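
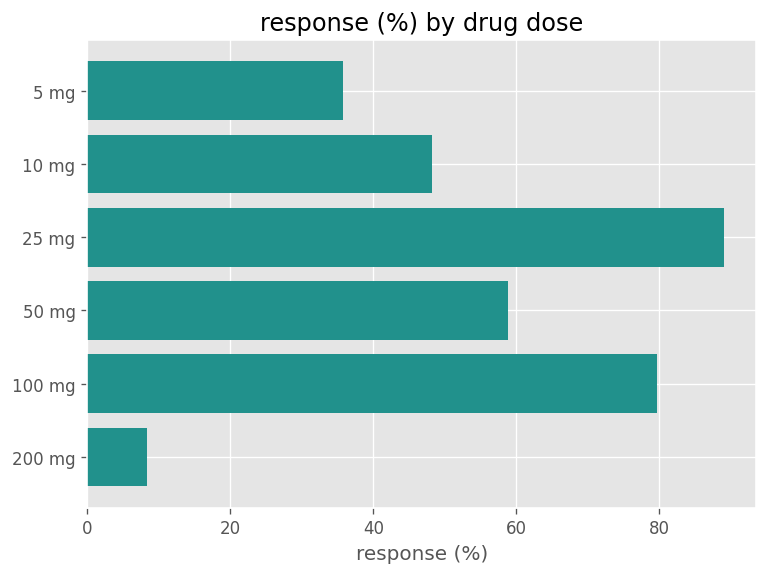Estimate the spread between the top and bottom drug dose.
≈ 80

Max 25 mg ≈ 90, min 200 mg ≈ 10; range ≈ 80.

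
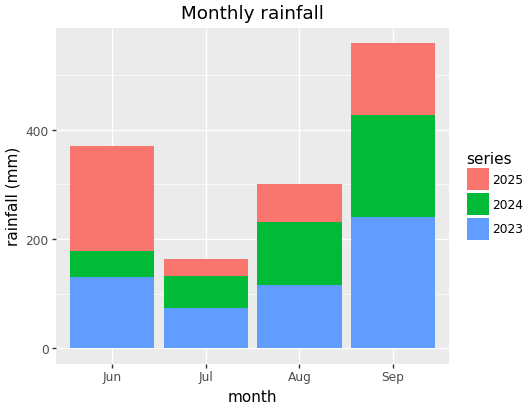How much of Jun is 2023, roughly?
≈ 150

2023 top ≈ 150, bottom ≈ 0; segment ≈ 150.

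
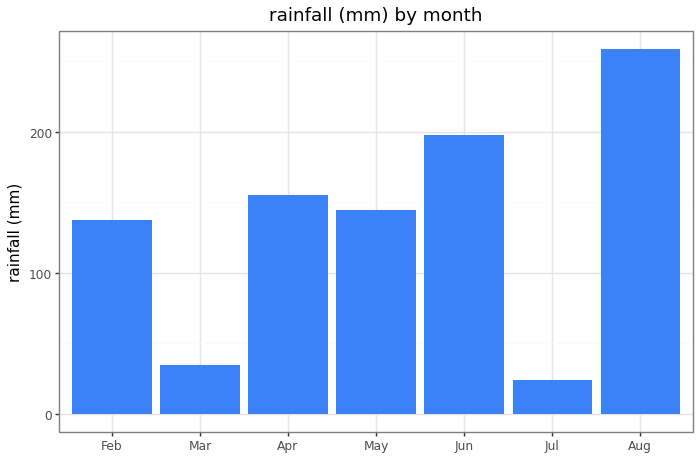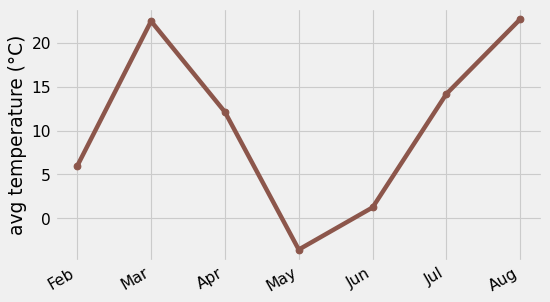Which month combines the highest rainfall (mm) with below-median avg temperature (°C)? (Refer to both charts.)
Jun

Chart 2 median avg temperature (°C) ≈ 10; below-median months: Feb, May, Jun. Among those, Jun has the highest rainfall (mm) (≈ 200).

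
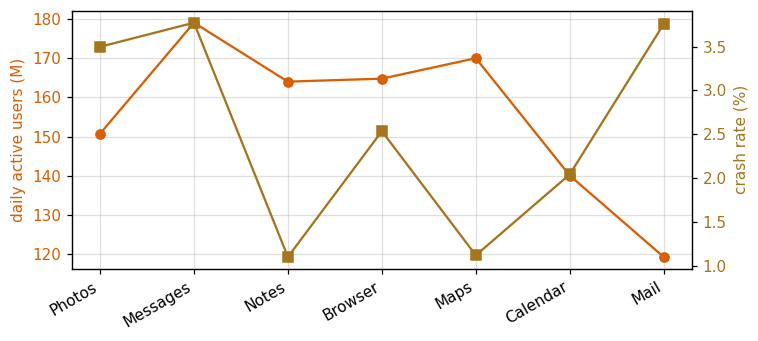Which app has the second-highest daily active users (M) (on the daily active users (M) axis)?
Top 3 (on the daily active users (M) axis): Messages ≈ 180, Maps ≈ 170, Browser ≈ 165.

Maps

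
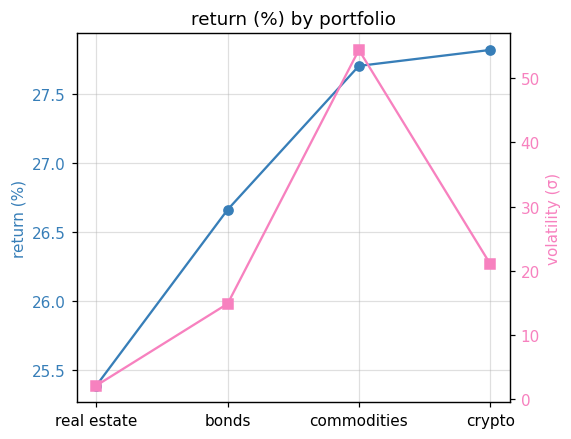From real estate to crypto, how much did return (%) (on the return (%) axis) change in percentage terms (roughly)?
real estate ≈ 25.5, crypto ≈ 28.0; (28.0 − 25.5) / 25.5 ≈ +9.8%.

≈ +9.8%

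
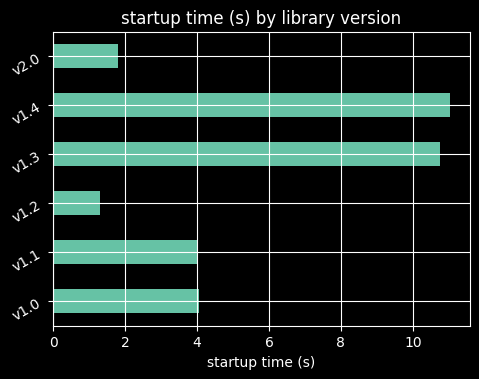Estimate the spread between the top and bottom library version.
Max v1.4 ≈ 11, min v1.2 ≈ 1; range ≈ 10.

≈ 10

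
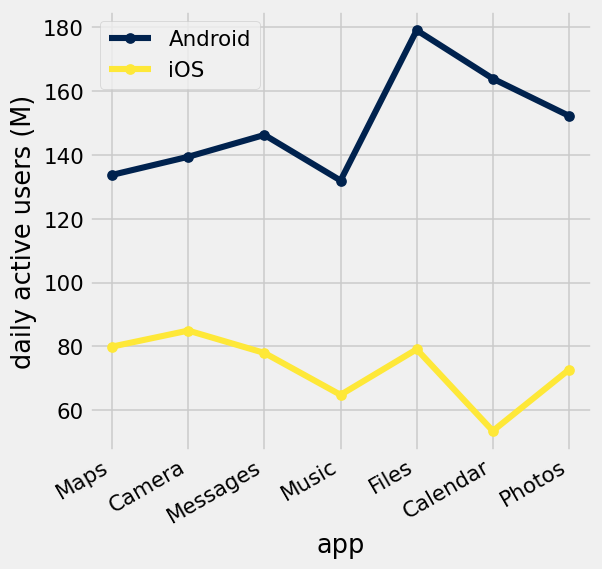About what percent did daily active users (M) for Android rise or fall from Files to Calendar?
Files ≈ 180, Calendar ≈ 160; (160 − 180) / 180 ≈ -11.1%.

≈ -11.1%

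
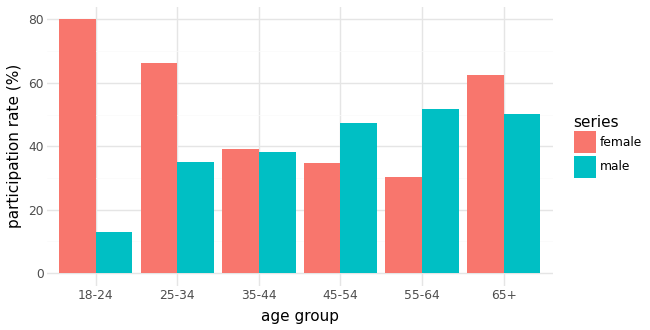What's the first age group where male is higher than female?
35-44: male ≈ 40 vs female ≈ 40 (not yet); 45-54: male ≈ 50 vs female ≈ 30 (first crossover).

45-54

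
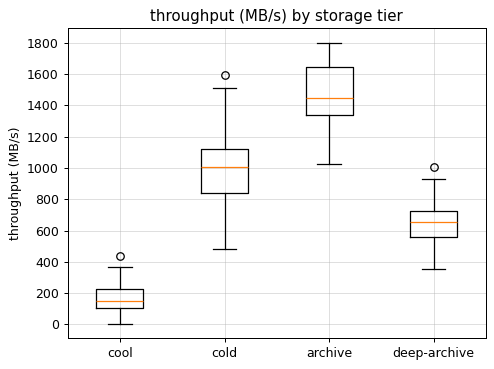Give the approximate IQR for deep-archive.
≈ 200

Q3 ≈ 800, Q1 ≈ 600; IQR ≈ 200.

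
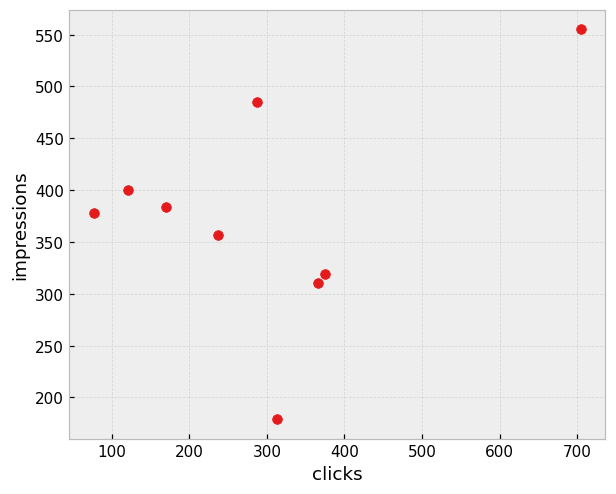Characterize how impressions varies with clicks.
positive, weak

Points are positively correlated; weak (|r| ≈ 0.3).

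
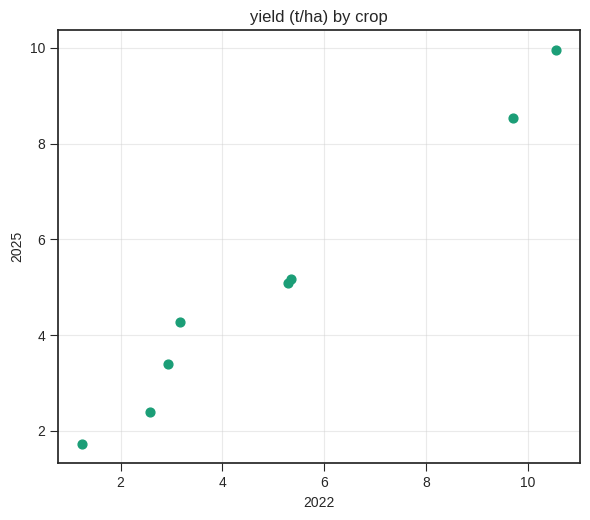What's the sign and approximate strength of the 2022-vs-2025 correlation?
Points are positively correlated; strong (|r| ≈ 1.0).

positive, strong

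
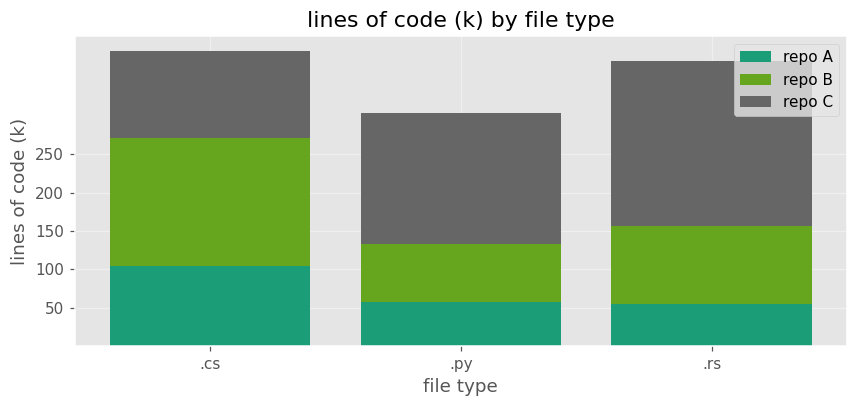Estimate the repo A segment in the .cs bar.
≈ 100

repo A top ≈ 100, bottom ≈ 0; segment ≈ 100.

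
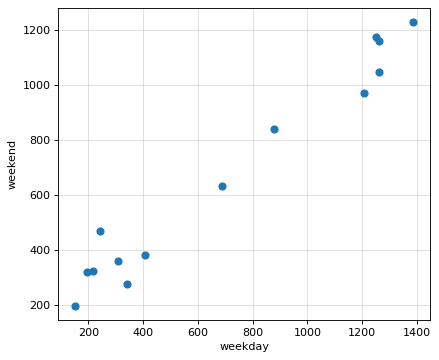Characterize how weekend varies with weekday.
positive, strong

Points are positively correlated; strong (|r| ≈ 1.0).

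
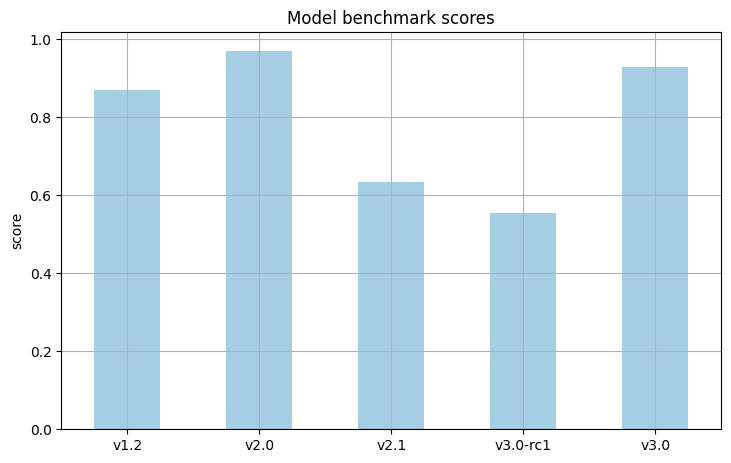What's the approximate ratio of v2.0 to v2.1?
v2.0 ≈ 1.0, v2.1 ≈ 0.6; 1.0/0.6 ≈ 1.67.

≈ 1.67×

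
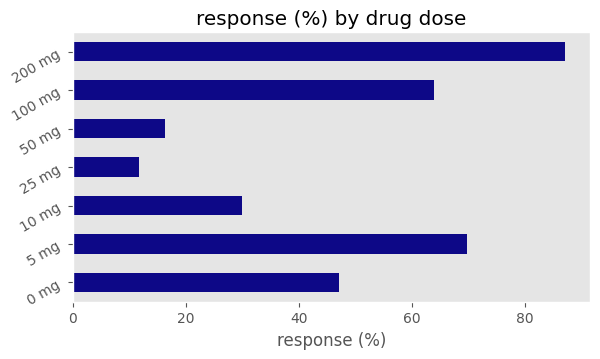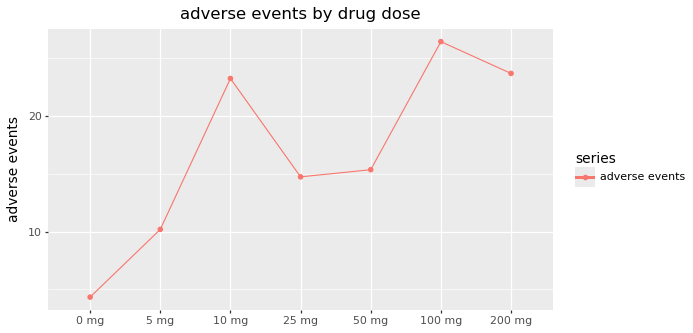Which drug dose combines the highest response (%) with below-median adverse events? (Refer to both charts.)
5 mg

Chart 2 median adverse events ≈ 15; below-median drug doses: 0 mg, 5 mg, 25 mg. Among those, 5 mg has the highest response (%) (≈ 70).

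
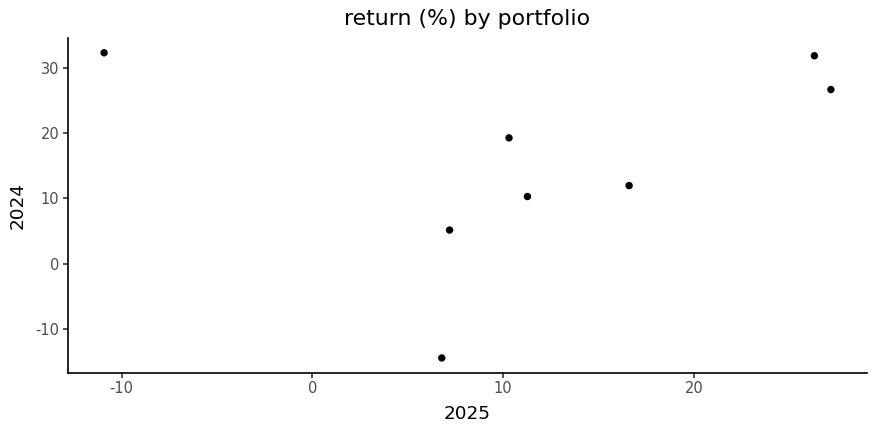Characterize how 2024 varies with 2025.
Points are roughly uncorrelated; weak (|r| ≈ 0.2).

no clear correlation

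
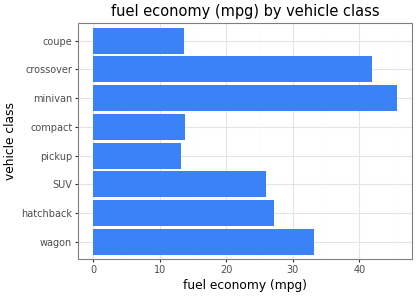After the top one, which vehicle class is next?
Top 3: minivan ≈ 45, crossover ≈ 40, wagon ≈ 35.

crossover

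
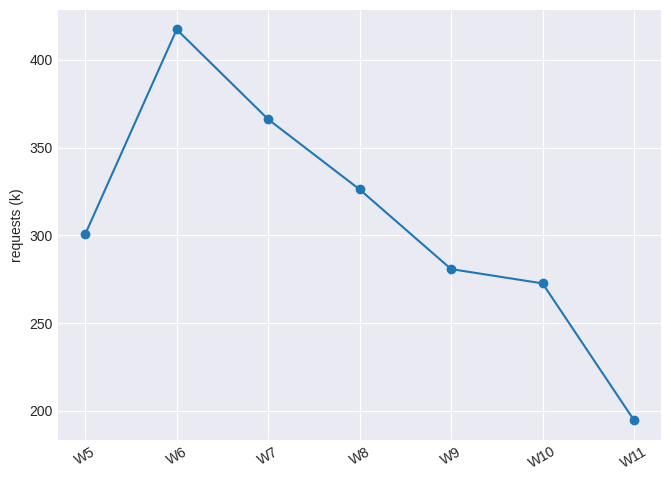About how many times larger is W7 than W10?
W7 ≈ 360, W10 ≈ 280; 360/280 ≈ 1.29.

≈ 1.29×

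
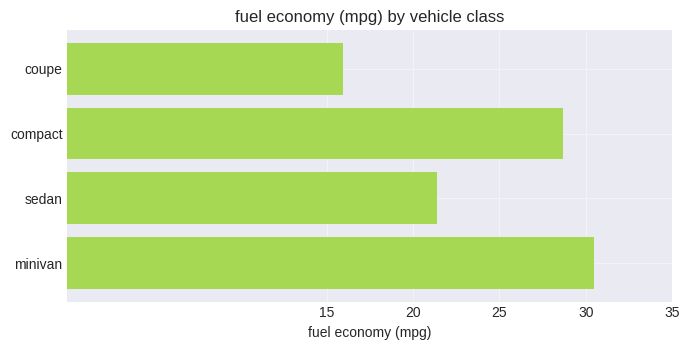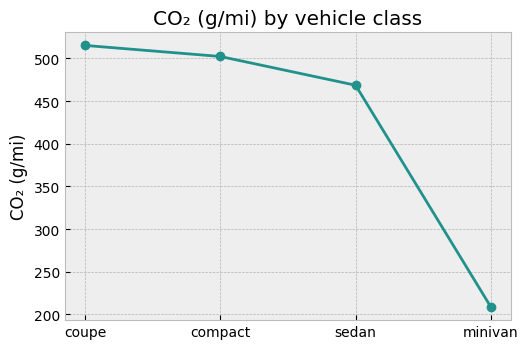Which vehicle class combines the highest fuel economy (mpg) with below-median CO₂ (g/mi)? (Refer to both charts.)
Chart 2 median CO₂ (g/mi) ≈ 500; below-median vehicle classes: sedan, minivan. Among those, minivan has the highest fuel economy (mpg) (≈ 30).

minivan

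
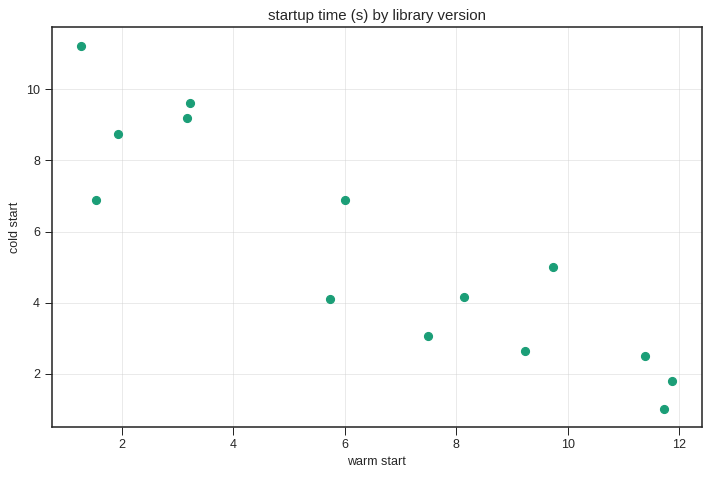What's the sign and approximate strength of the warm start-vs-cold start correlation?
negative, strong

Points are negatively correlated; strong (|r| ≈ 0.9).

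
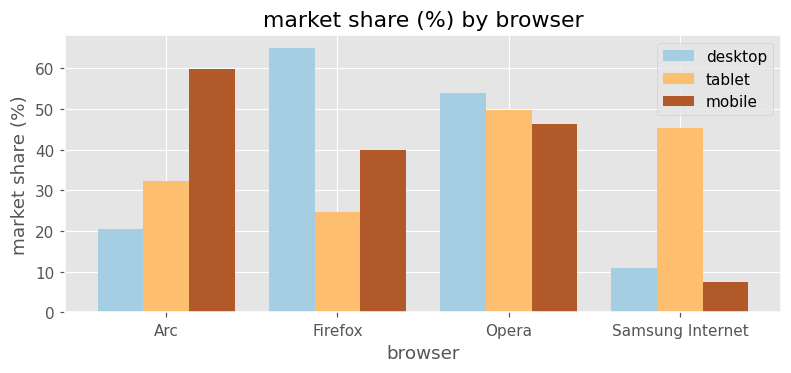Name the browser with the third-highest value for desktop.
Arc

Top 4 for desktop: Firefox ≈ 60, Opera ≈ 50, Arc ≈ 20, Samsung Internet ≈ 10.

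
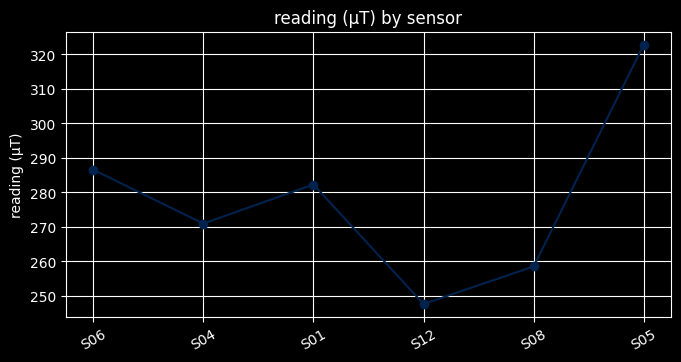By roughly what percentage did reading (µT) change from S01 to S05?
S01 ≈ 280, S05 ≈ 320; (320 − 280) / 280 ≈ +14.3%.

≈ +14.3%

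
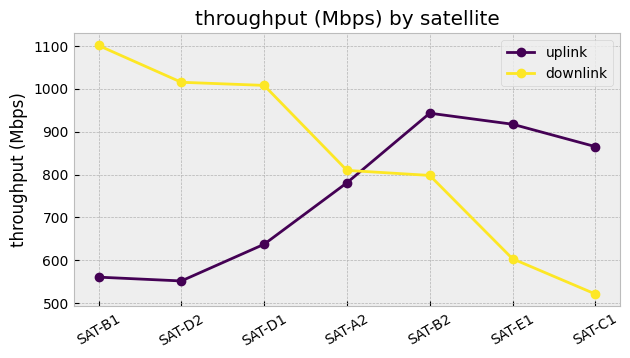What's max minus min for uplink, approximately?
Max SAT-B2 ≈ 950, min SAT-D2 ≈ 550; range ≈ 400.

≈ 400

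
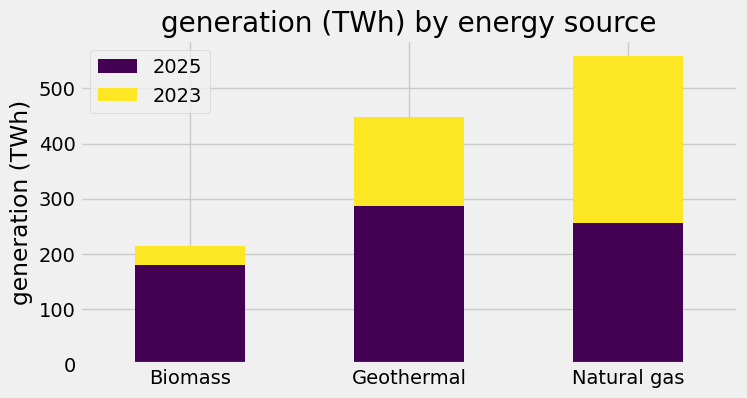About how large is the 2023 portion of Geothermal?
2023 top ≈ 450, bottom ≈ 300; segment ≈ 150.

≈ 150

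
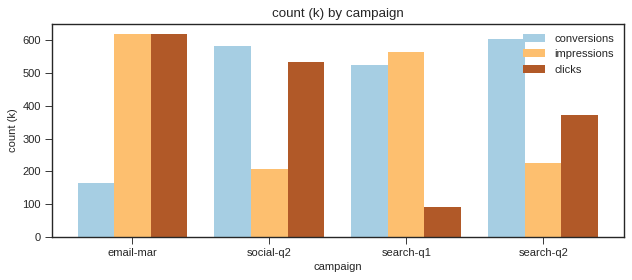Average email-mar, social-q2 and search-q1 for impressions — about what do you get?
(600 + 200 + 600) / 3 ≈ 467.

≈ 467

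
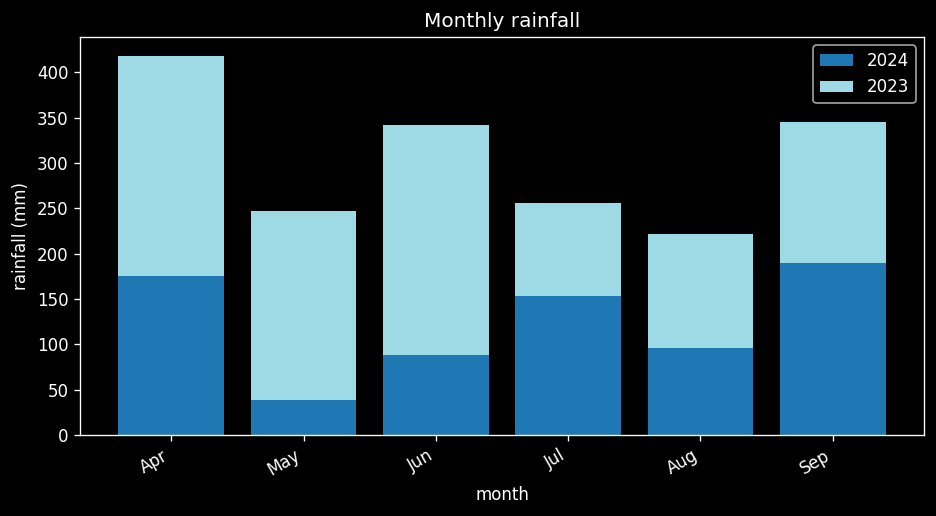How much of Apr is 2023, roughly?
2023 top ≈ 400, bottom ≈ 150; segment ≈ 250.

≈ 250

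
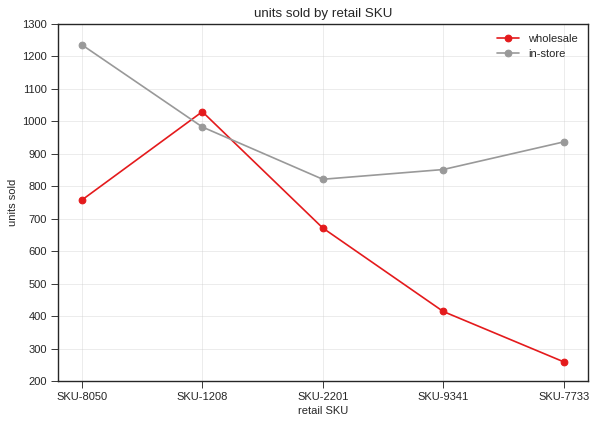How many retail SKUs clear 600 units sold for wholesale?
3

Above 600: SKU-8050, SKU-1208, SKU-2201.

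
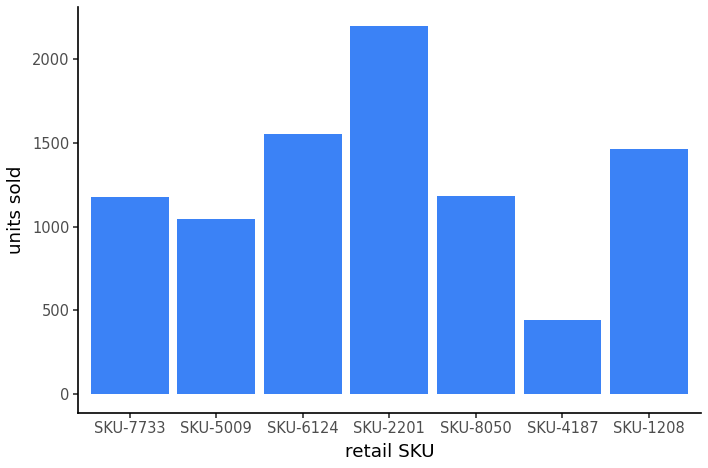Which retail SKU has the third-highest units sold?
SKU-1208

Top 4: SKU-2201 ≈ 2200, SKU-6124 ≈ 1600, SKU-1208 ≈ 1400, SKU-8050 ≈ 1200.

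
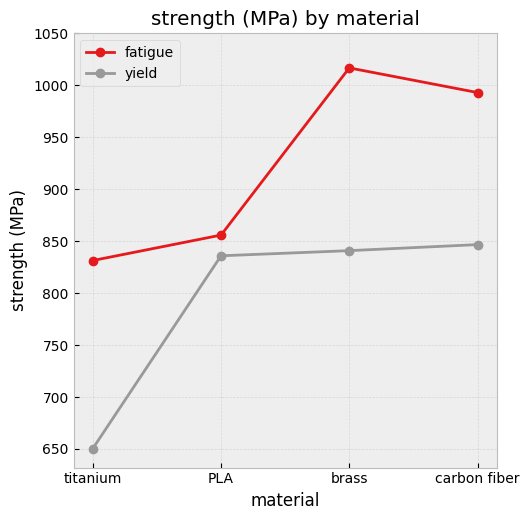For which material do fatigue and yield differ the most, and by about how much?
titanium, ≈ 200 MPa

titanium: fatigue ≈ 850, yield ≈ 650 → gap ≈ 200. Next-largest (brass) is only ≈ 150.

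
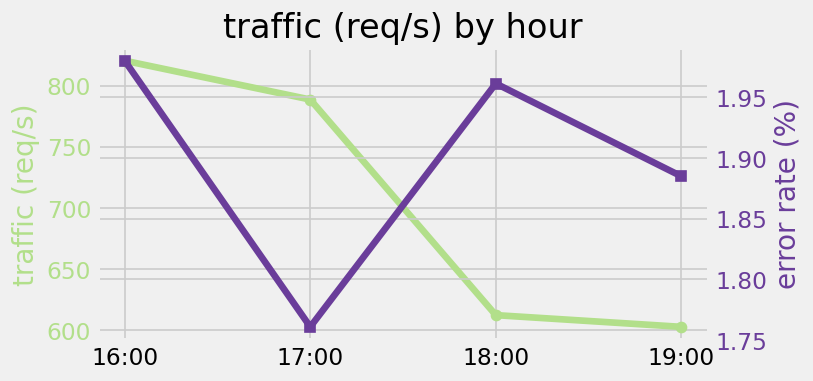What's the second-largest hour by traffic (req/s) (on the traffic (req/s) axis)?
Top 3 (on the traffic (req/s) axis): 16:00 ≈ 820, 17:00 ≈ 780, 18:00 ≈ 620.

17:00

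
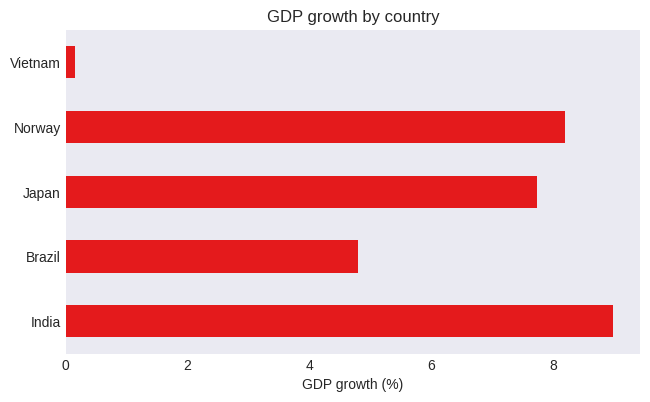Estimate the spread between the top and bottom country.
Max India ≈ 9, min Vietnam ≈ 0; range ≈ 9.

≈ 9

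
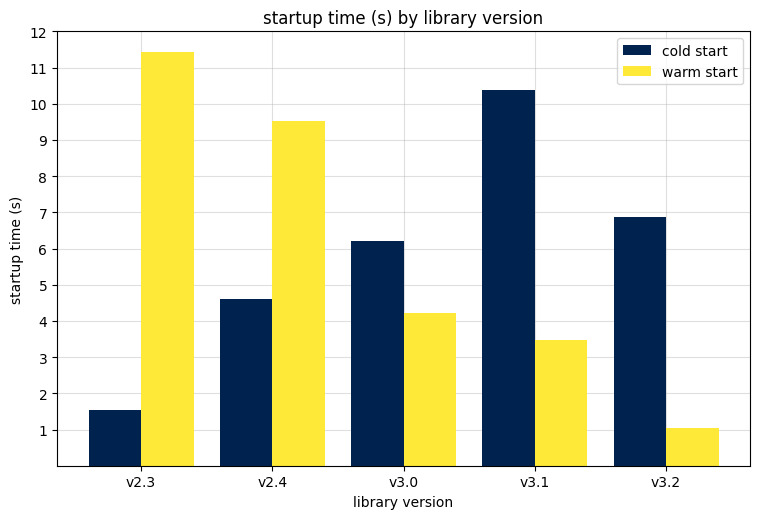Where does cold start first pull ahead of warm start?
v3.0

v2.4: cold start ≈ 5 vs warm start ≈ 10 (not yet); v3.0: cold start ≈ 6 vs warm start ≈ 4 (first crossover).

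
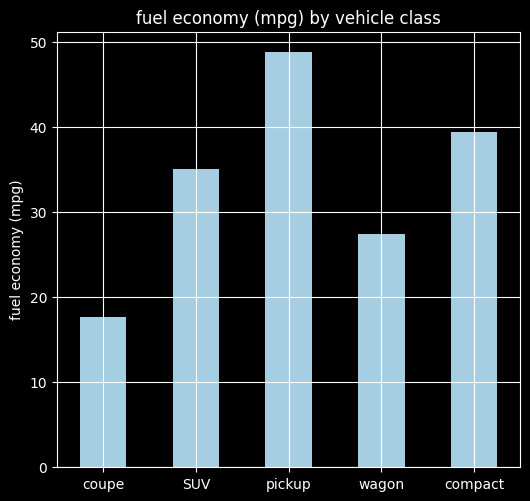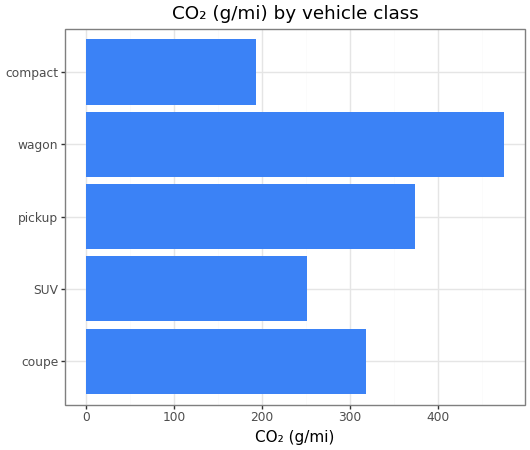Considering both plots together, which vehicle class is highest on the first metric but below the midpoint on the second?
compact

Chart 2 median CO₂ (g/mi) ≈ 300; below-median vehicle classes: SUV, compact. Among those, compact has the highest fuel economy (mpg) (≈ 40).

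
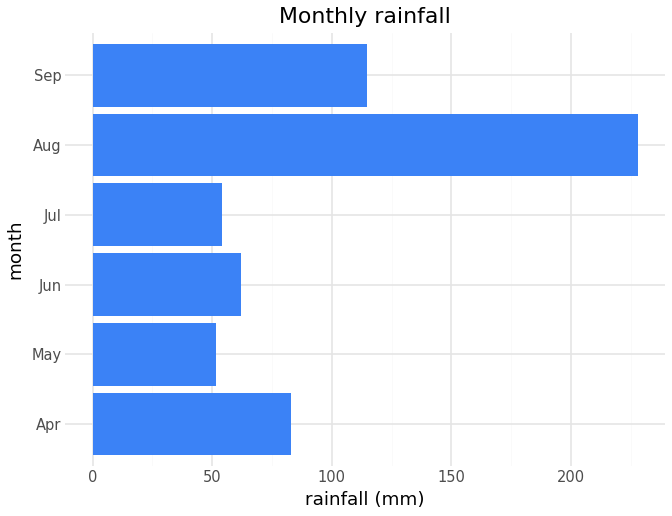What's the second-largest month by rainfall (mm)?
Sep

Top 3: Aug ≈ 220, Sep ≈ 120, Apr ≈ 80.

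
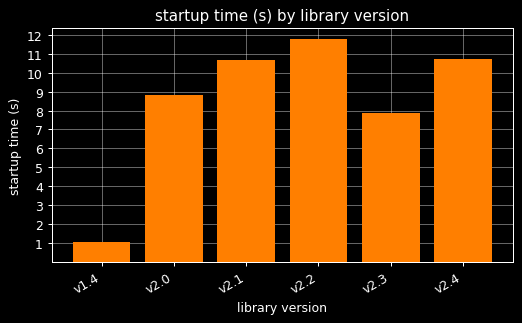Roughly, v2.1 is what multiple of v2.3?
v2.1 ≈ 11, v2.3 ≈ 8; 11/8 ≈ 1.38.

≈ 1.38×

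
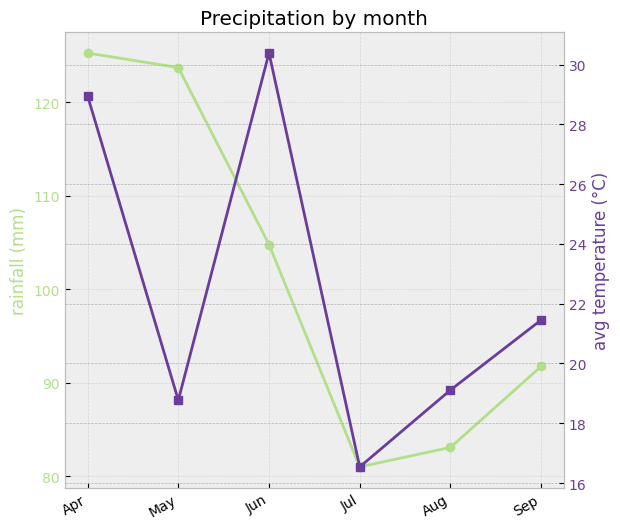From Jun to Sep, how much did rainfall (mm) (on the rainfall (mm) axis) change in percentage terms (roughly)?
≈ -14.3%

Jun ≈ 105, Sep ≈ 90; (90 − 105) / 105 ≈ -14.3%.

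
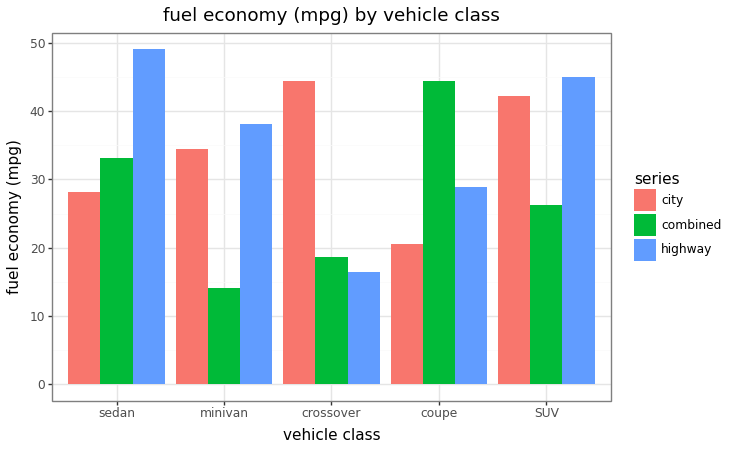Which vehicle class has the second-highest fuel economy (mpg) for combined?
sedan

Top 3 for combined: coupe ≈ 45, sedan ≈ 35, SUV ≈ 25.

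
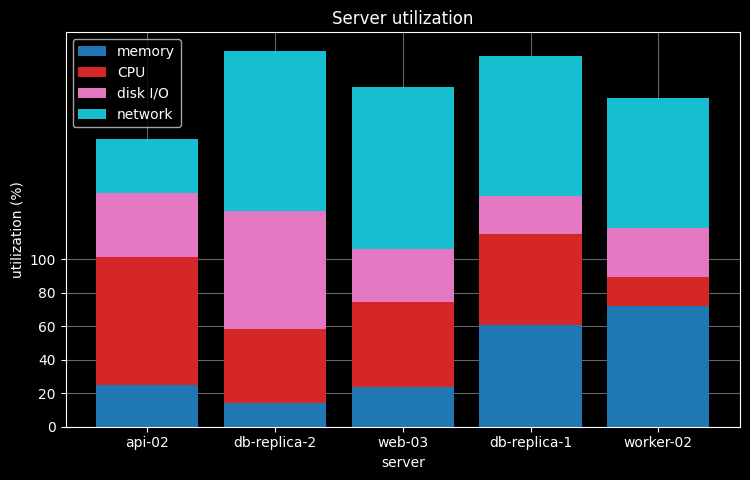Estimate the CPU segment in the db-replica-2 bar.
CPU top ≈ 60, bottom ≈ 20; segment ≈ 40.

≈ 40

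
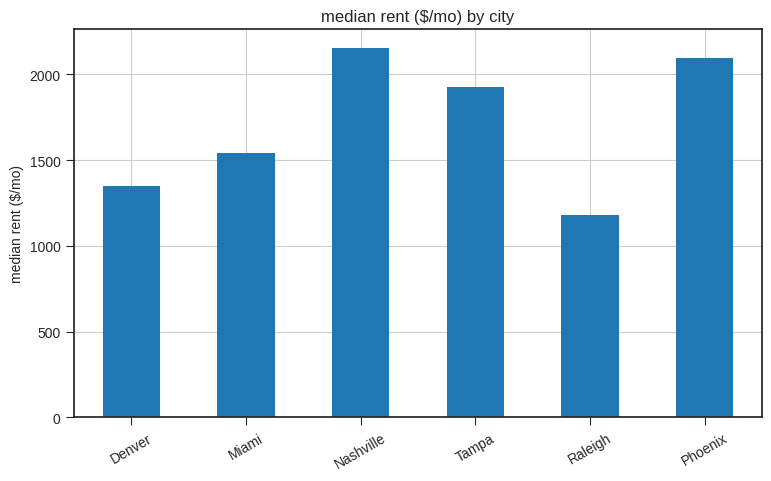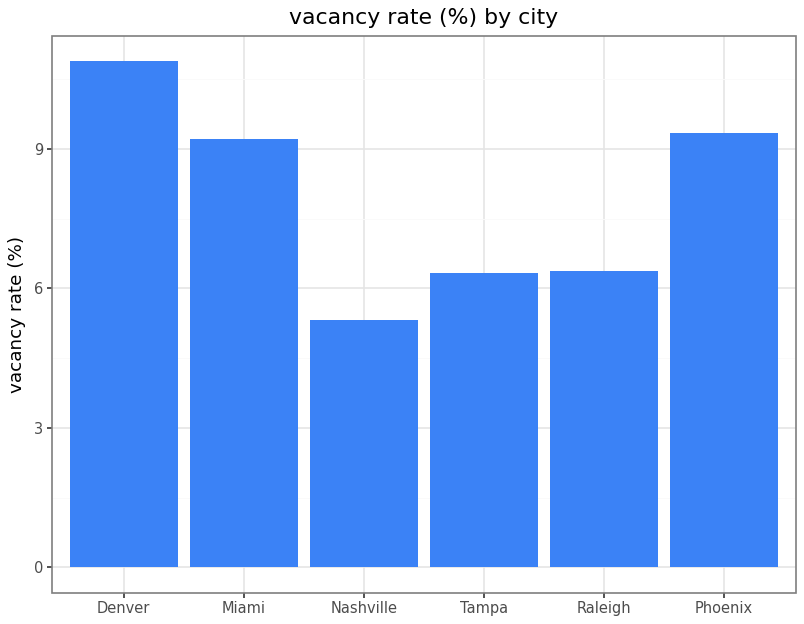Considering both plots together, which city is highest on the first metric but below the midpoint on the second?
Nashville

Chart 2 median vacancy rate (%) ≈ 8; below-median cities: Nashville, Tampa, Raleigh. Among those, Nashville has the highest median rent ($/mo) (≈ 2200).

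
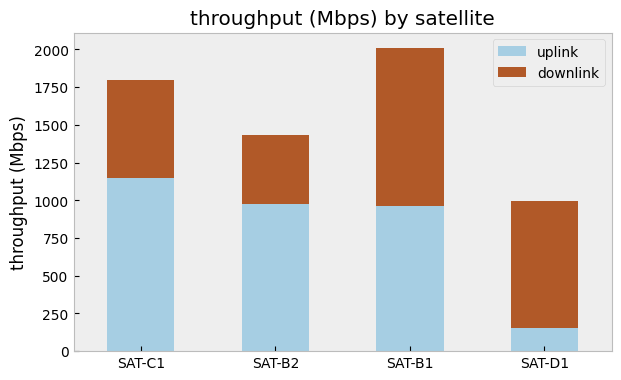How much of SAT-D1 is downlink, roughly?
≈ 800

downlink top ≈ 1000, bottom ≈ 200; segment ≈ 800.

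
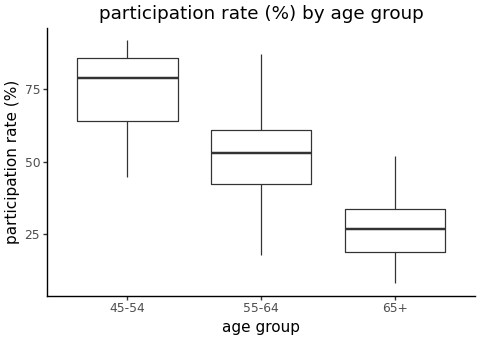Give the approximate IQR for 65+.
≈ 15

Q3 ≈ 35, Q1 ≈ 20; IQR ≈ 15.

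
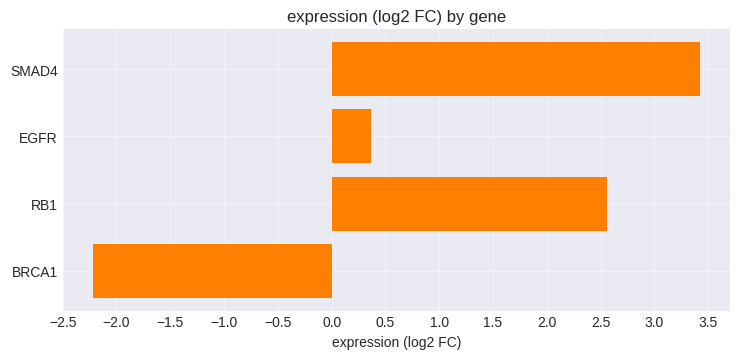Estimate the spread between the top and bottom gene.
Max SMAD4 ≈ 3.5, min BRCA1 ≈ -2.0; range ≈ 5.5.

≈ 5.5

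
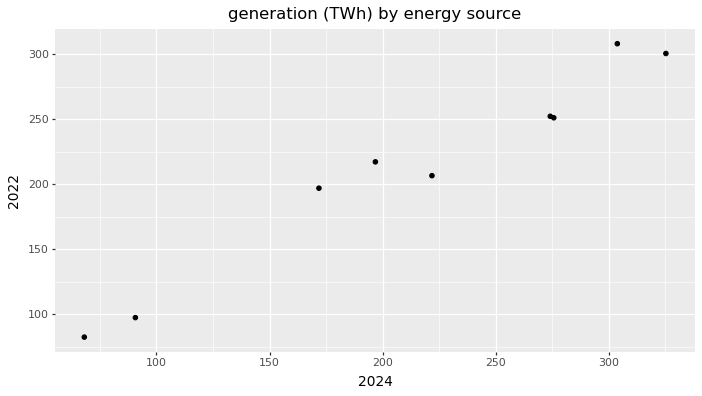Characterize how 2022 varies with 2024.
Points are positively correlated; strong (|r| ≈ 1.0).

positive, strong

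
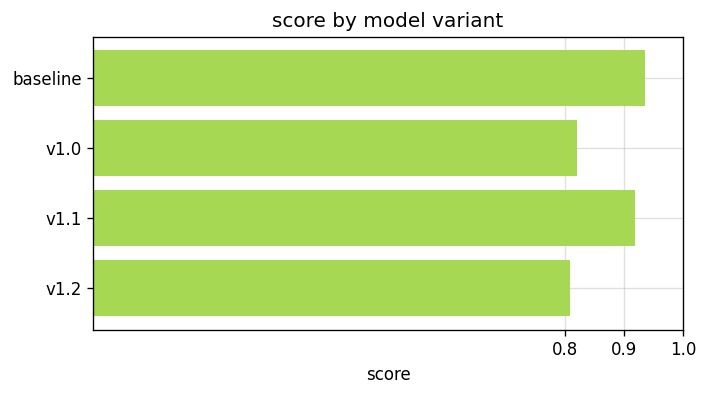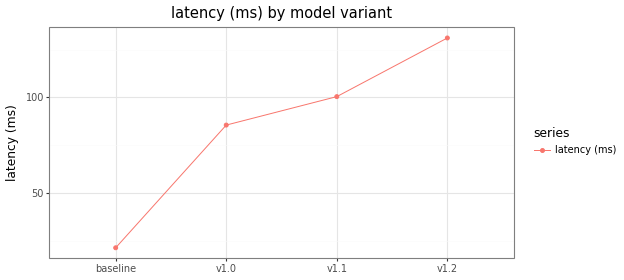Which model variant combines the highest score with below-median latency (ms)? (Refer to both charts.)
baseline

Chart 2 median latency (ms) ≈ 100; below-median model variants: baseline, v1.0. Among those, baseline has the highest score (≈ 0.9).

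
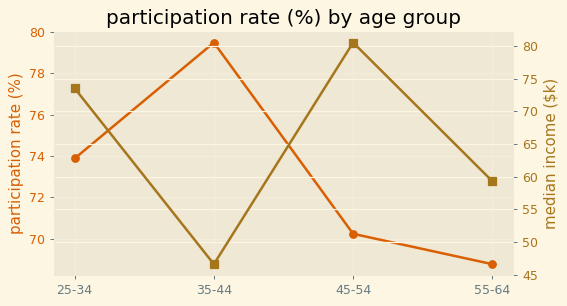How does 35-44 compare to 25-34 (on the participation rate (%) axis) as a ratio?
35-44 ≈ 79, 25-34 ≈ 74; 79/74 ≈ 1.07.

≈ 1.07×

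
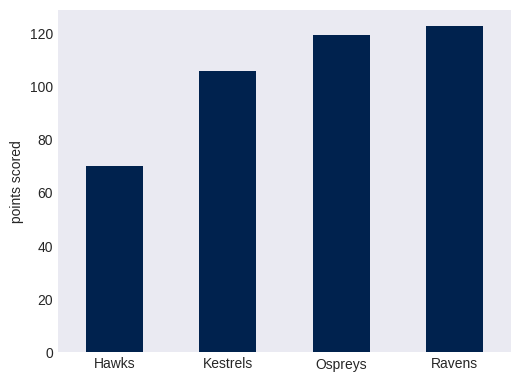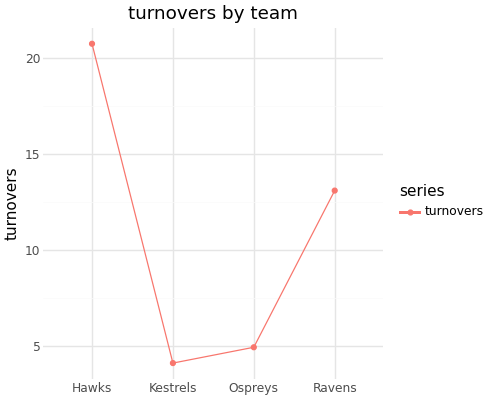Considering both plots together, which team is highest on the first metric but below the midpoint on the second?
Ospreys

Chart 2 median turnovers ≈ 10; below-median teams: Kestrels, Ospreys. Among those, Ospreys has the highest points scored (≈ 120).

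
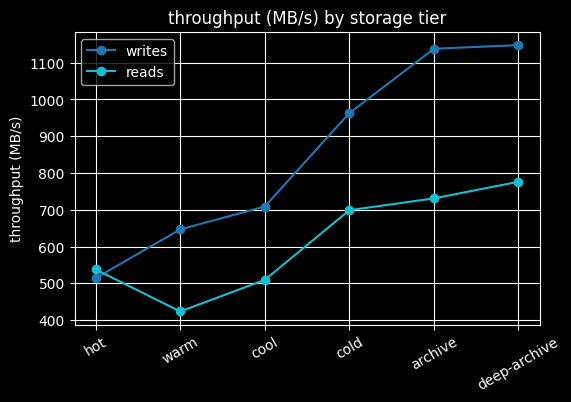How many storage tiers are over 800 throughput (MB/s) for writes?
Above 800: cold, archive, deep-archive.

3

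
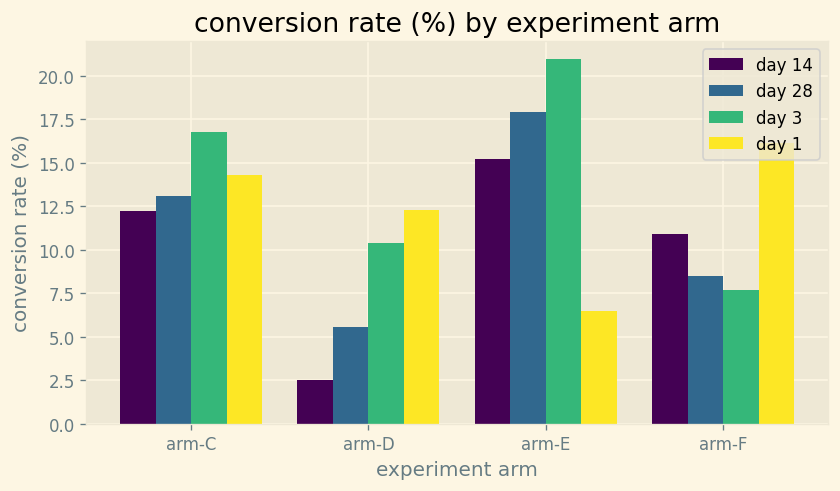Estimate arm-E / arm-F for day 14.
≈ 1.6×

arm-E ≈ 16, arm-F ≈ 10; 16/10 ≈ 1.6.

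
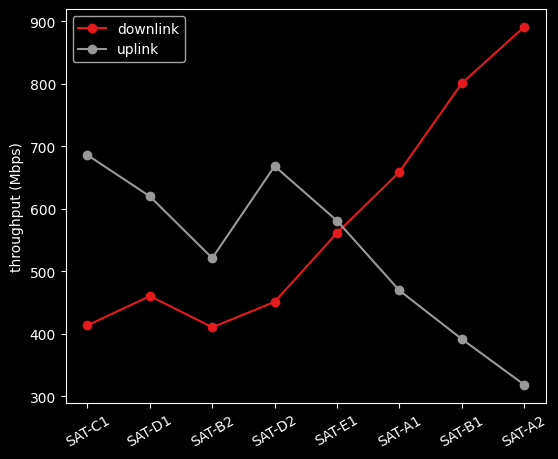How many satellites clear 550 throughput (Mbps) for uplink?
Above 550: SAT-C1, SAT-D1, SAT-D2, SAT-E1.

4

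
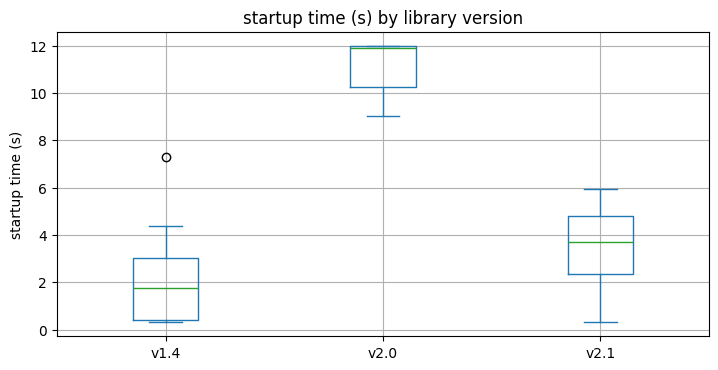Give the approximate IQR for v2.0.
≈ 2

Q3 ≈ 12, Q1 ≈ 10; IQR ≈ 2.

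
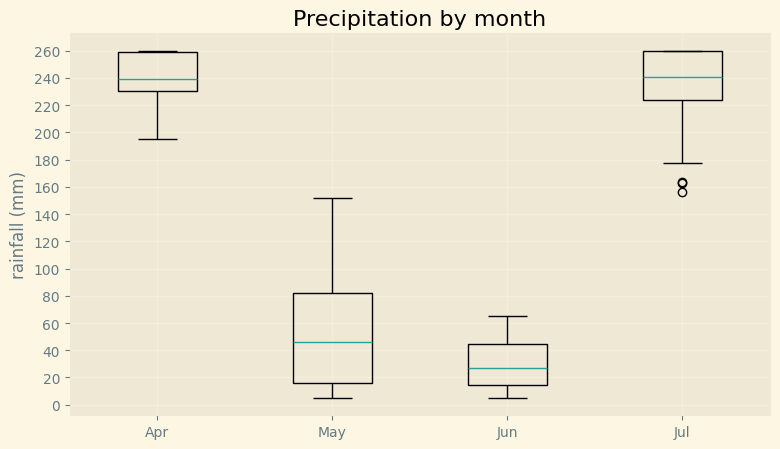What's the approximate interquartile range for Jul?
Q3 ≈ 260, Q1 ≈ 220; IQR ≈ 40.

≈ 40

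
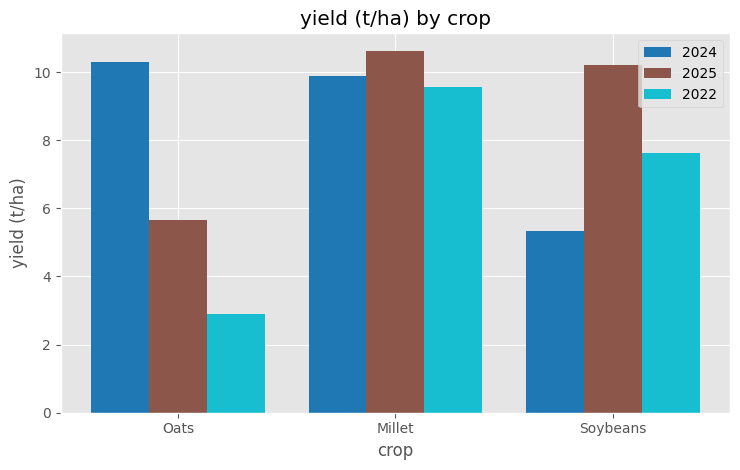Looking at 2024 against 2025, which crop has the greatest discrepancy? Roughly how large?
Soybeans, ≈ 5 t/ha

Soybeans: 2024 ≈ 5, 2025 ≈ 10 → gap ≈ 5. Next-largest (Oats) is only ≈ 4.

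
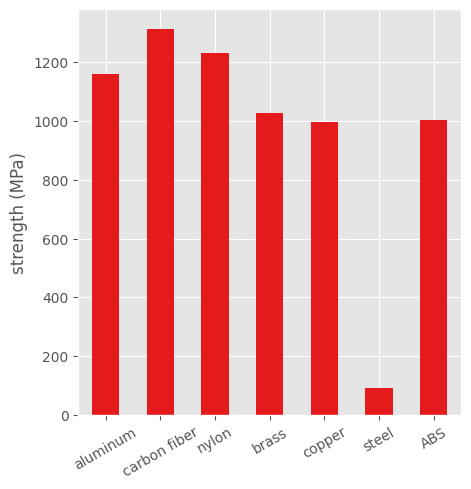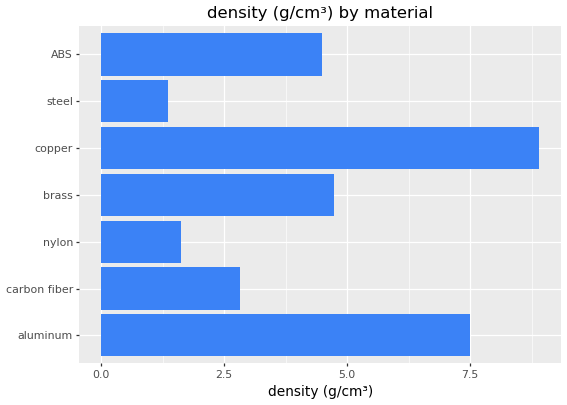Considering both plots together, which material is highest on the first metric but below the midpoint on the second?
Chart 2 median density (g/cm³) ≈ 4; below-median materials: carbon fiber, nylon, steel. Among those, carbon fiber has the highest strength (MPa) (≈ 1400).

carbon fiber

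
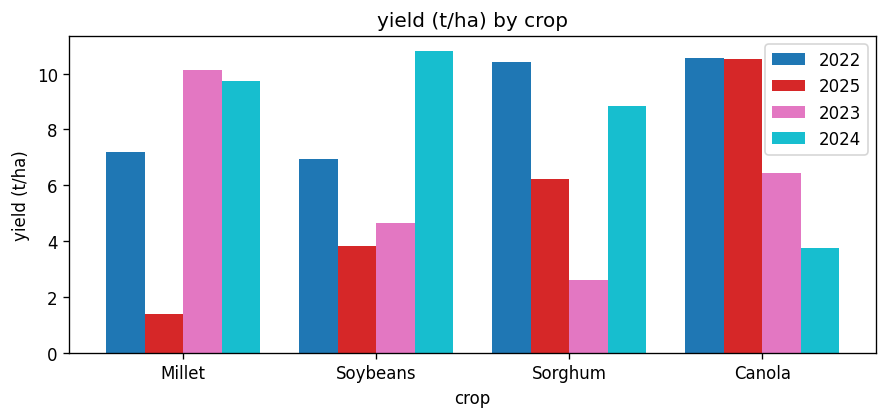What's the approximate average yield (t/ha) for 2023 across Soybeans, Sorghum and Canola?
≈ 5

(5 + 3 + 6) / 3 ≈ 5.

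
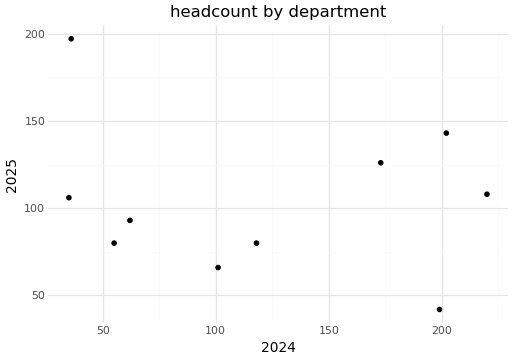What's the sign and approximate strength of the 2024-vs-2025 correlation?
no clear correlation

Points are roughly uncorrelated; weak (|r| ≈ 0.2).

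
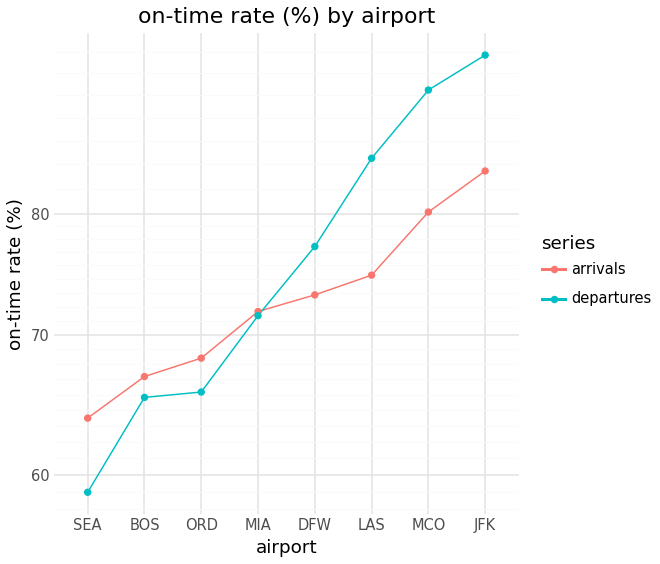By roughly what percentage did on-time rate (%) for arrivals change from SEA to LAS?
≈ +15.4%

SEA ≈ 65, LAS ≈ 75; (75 − 65) / 65 ≈ +15.4%.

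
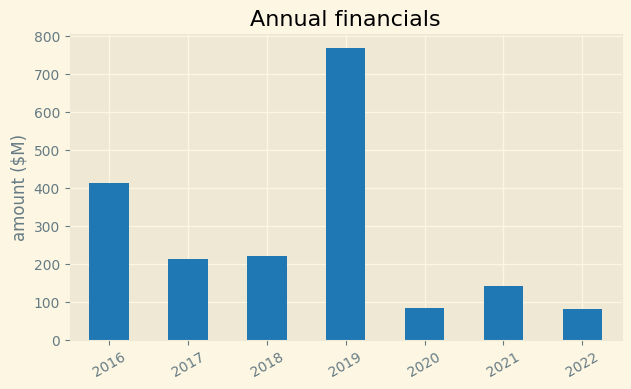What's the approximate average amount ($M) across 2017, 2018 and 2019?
≈ 400

(200 + 200 + 800) / 3 ≈ 400.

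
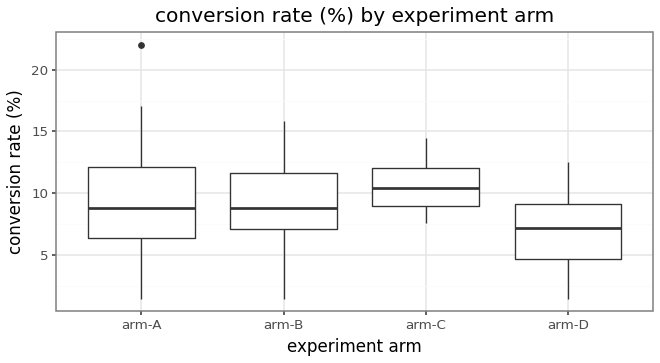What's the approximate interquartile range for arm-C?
Q3 ≈ 12.0, Q1 ≈ 9.0; IQR ≈ 3.0.

≈ 3.0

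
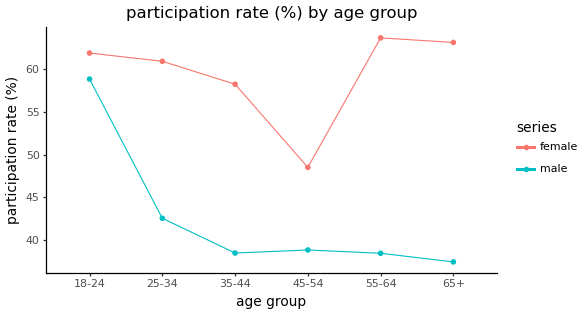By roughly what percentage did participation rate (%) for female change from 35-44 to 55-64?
≈ +8.3%

35-44 ≈ 60, 55-64 ≈ 65; (65 − 60) / 60 ≈ +8.3%.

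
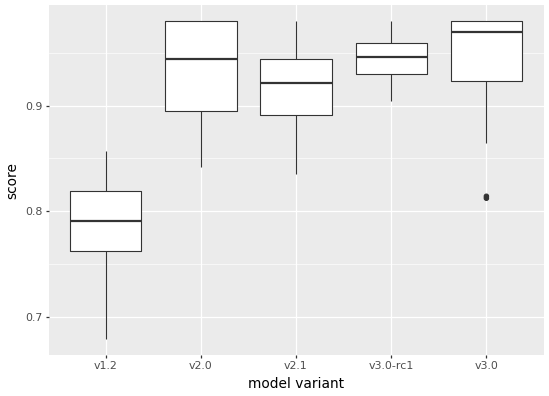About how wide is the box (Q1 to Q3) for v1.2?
Q3 ≈ 0.82, Q1 ≈ 0.76; IQR ≈ 0.06.

≈ 0.06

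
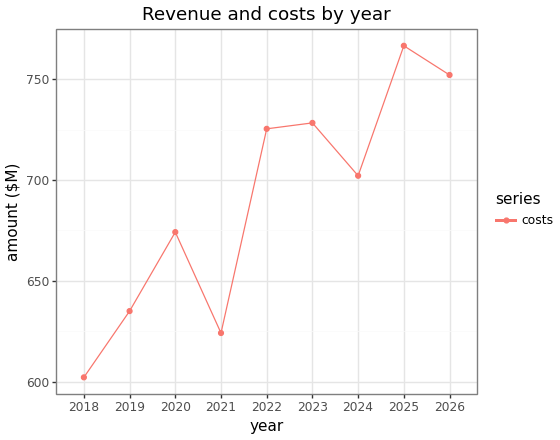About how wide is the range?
≈ 160

Max 2025 ≈ 760, min 2018 ≈ 600; range ≈ 160.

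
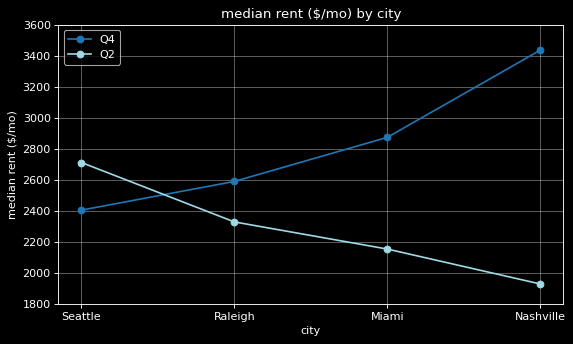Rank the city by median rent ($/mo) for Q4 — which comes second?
Miami

Top 3 for Q4: Nashville ≈ 3400, Miami ≈ 2800, Raleigh ≈ 2600.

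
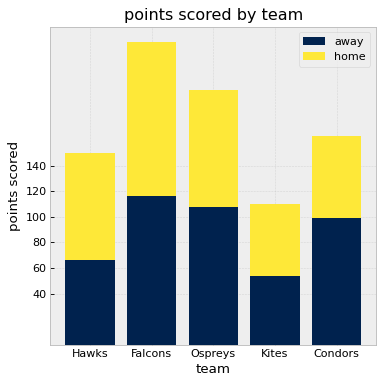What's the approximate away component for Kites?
≈ 60

away top ≈ 60, bottom ≈ 0; segment ≈ 60.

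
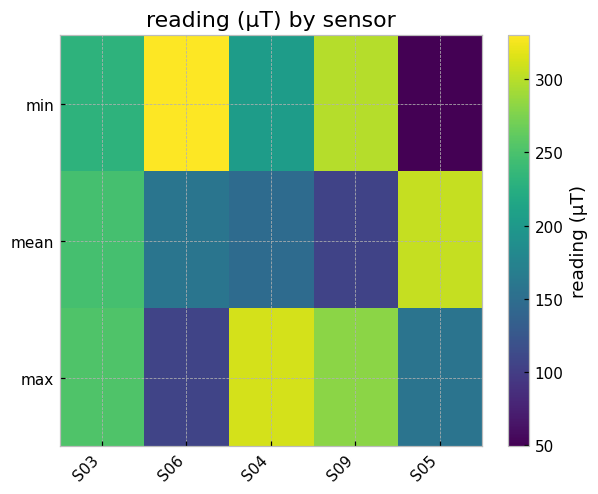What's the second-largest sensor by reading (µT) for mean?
S03

Top 3 for mean: S05 ≈ 300, S03 ≈ 250, S06 ≈ 150.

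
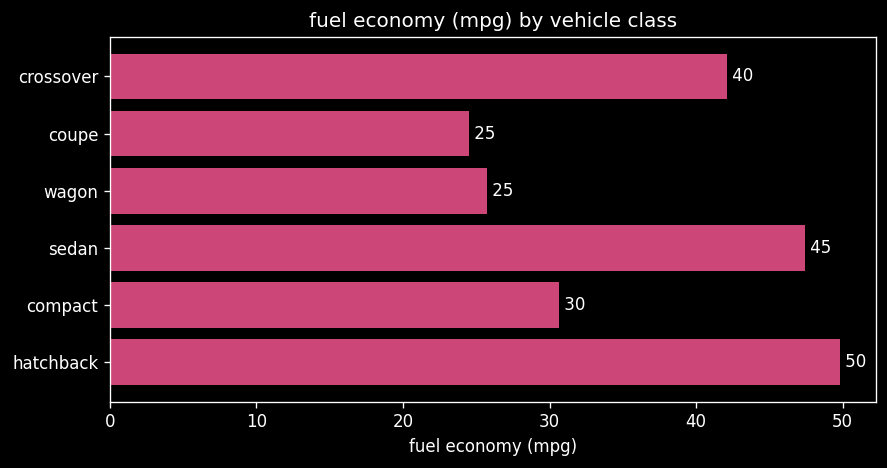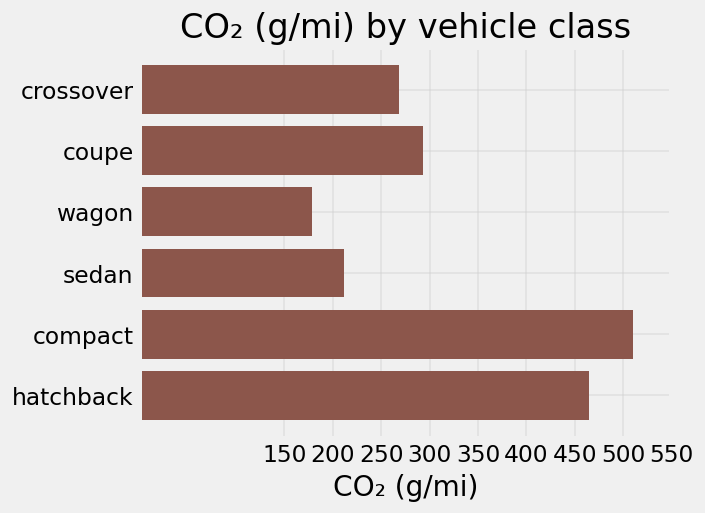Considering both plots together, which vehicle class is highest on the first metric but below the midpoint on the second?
sedan

Chart 2 median CO₂ (g/mi) ≈ 300; below-median vehicle classes: crossover, wagon, sedan. Among those, sedan has the highest fuel economy (mpg) (≈ 45).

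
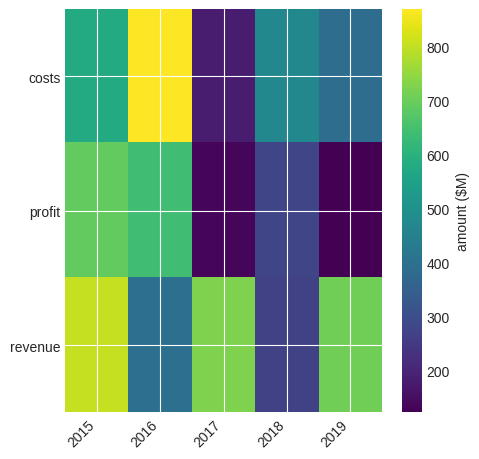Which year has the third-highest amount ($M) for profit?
Top 4 for profit: 2015 ≈ 700, 2016 ≈ 600, 2018 ≈ 300, 2017 ≈ 100.

2018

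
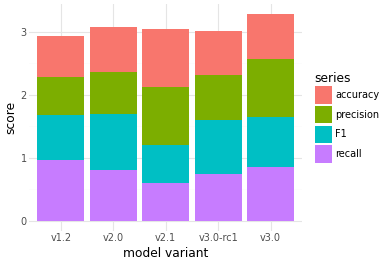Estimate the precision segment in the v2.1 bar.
precision top ≈ 2.0, bottom ≈ 1.0; segment ≈ 1.0.

≈ 1.0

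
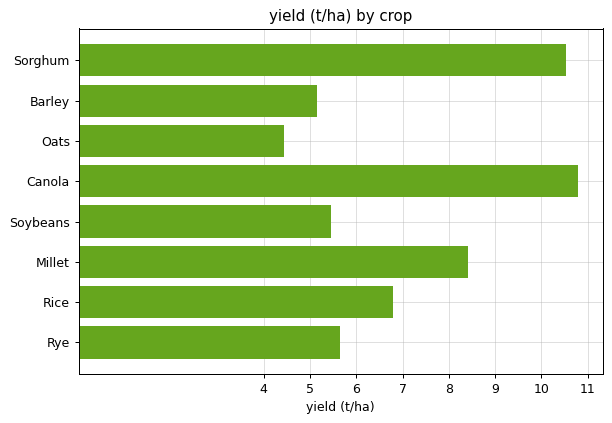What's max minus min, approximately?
Max Canola ≈ 11, min Oats ≈ 4; range ≈ 7.

≈ 7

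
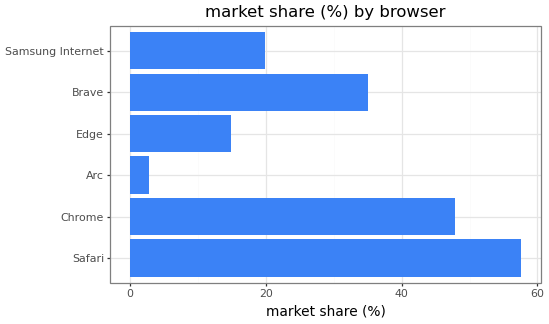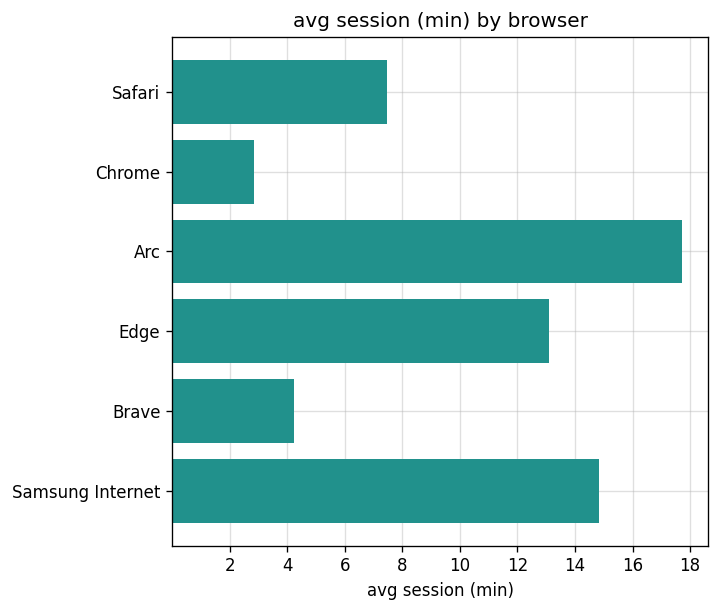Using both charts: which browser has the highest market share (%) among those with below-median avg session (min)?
Chart 2 median avg session (min) ≈ 10; below-median browsers: Safari, Chrome, Brave. Among those, Safari has the highest market share (%) (≈ 60).

Safari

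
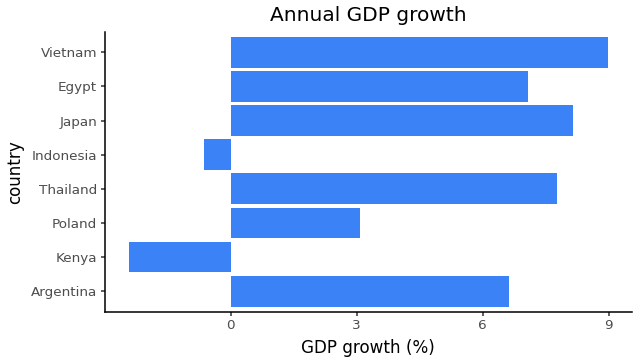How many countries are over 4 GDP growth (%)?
Above 4: Argentina, Thailand, Japan, Egypt, Vietnam.

5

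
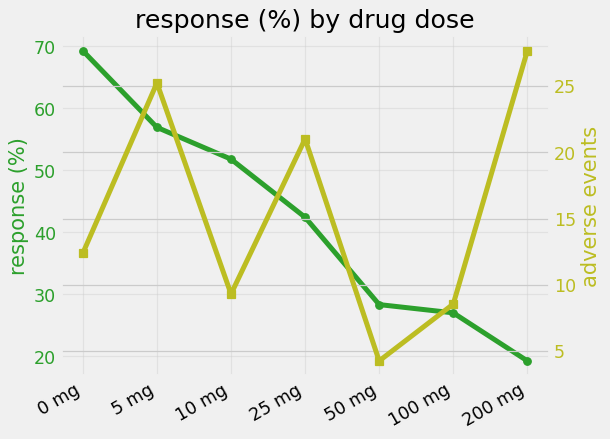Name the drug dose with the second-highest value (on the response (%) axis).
Top 3 (on the response (%) axis): 0 mg ≈ 70, 5 mg ≈ 55, 10 mg ≈ 50.

5 mg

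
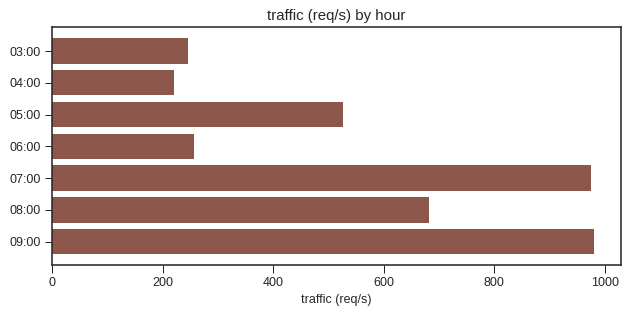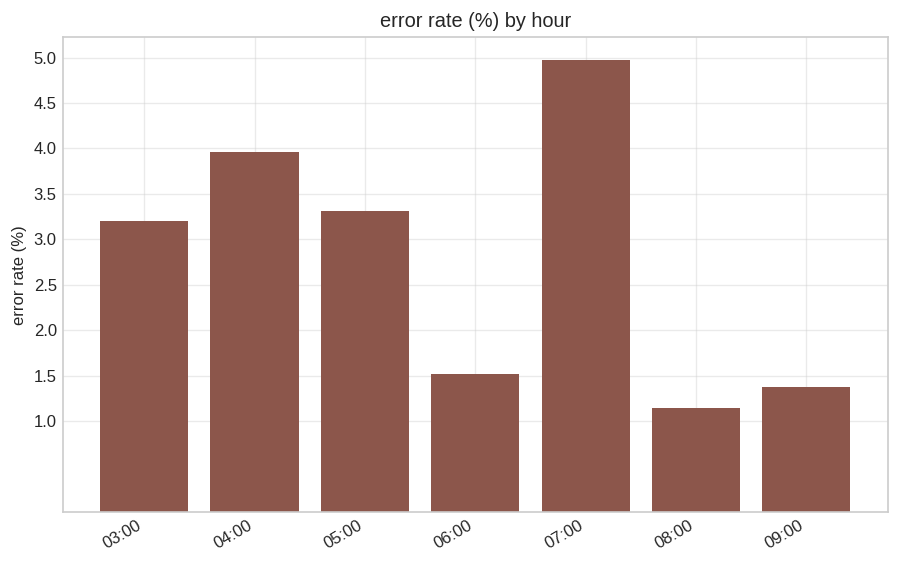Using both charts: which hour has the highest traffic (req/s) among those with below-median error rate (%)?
09:00

Chart 2 median error rate (%) ≈ 3; below-median hours: 06:00, 08:00, 09:00. Among those, 09:00 has the highest traffic (req/s) (≈ 1000).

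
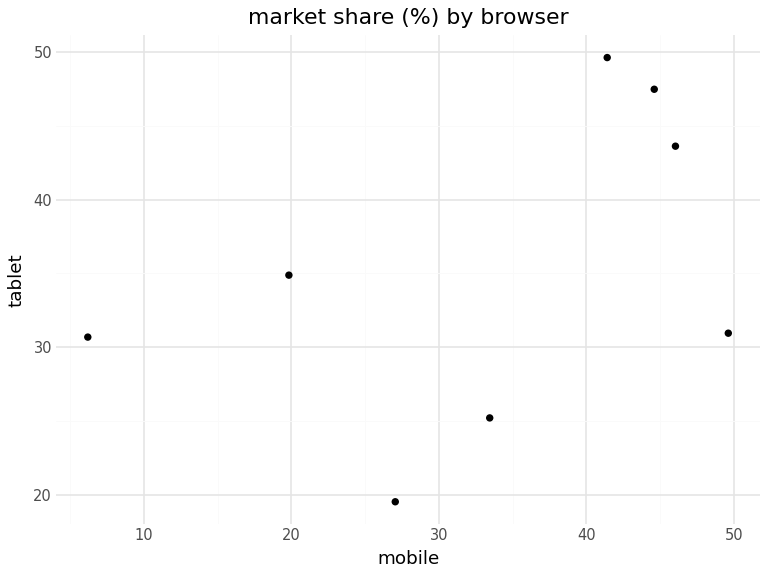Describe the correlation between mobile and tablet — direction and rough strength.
Points are positively correlated; moderate (|r| ≈ 0.5).

positive, moderate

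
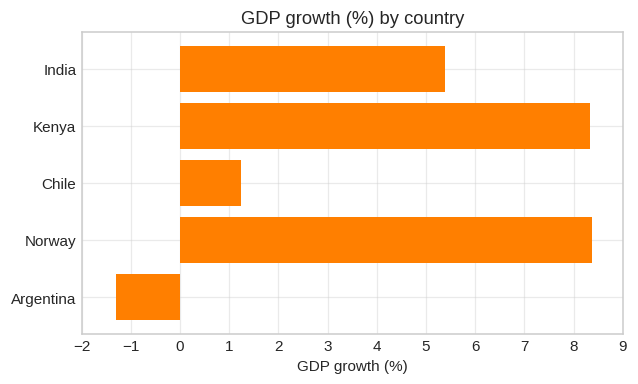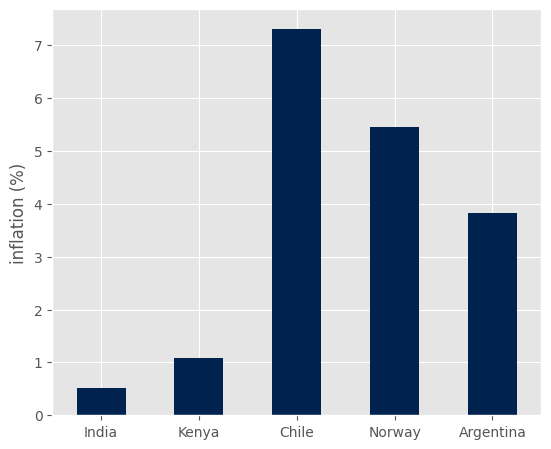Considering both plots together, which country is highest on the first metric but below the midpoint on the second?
Kenya

Chart 2 median inflation (%) ≈ 4; below-median countries: India, Kenya. Among those, Kenya has the highest GDP growth (%) (≈ 8).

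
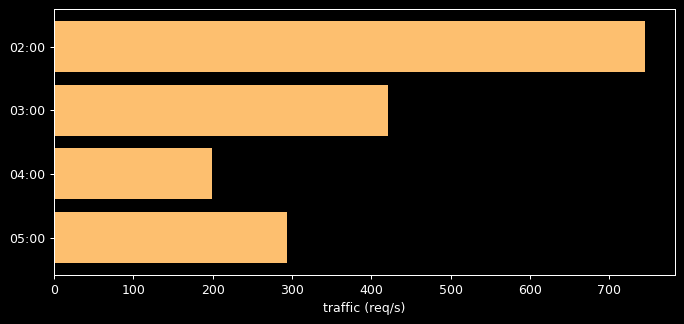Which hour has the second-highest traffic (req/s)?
Top 3: 02:00 ≈ 700, 03:00 ≈ 400, 05:00 ≈ 300.

03:00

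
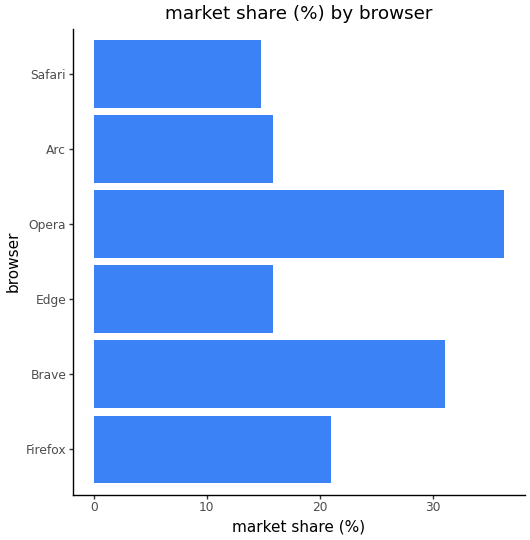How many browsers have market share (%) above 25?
Above 25: Brave, Opera.

2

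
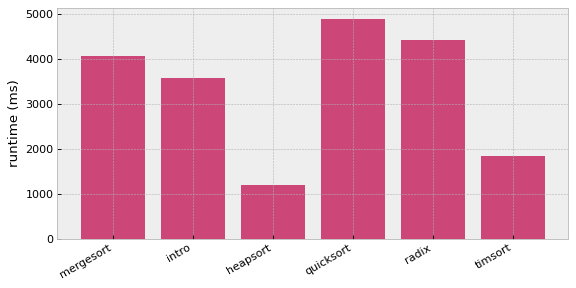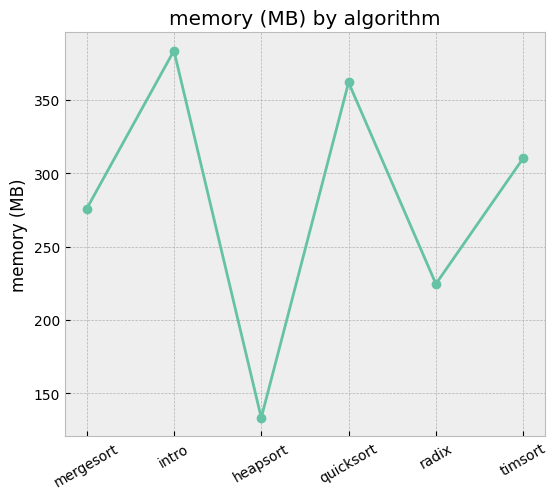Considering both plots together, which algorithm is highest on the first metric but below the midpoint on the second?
Chart 2 median memory (MB) ≈ 300; below-median algorithms: mergesort, heapsort, radix. Among those, radix has the highest runtime (ms) (≈ 4500).

radix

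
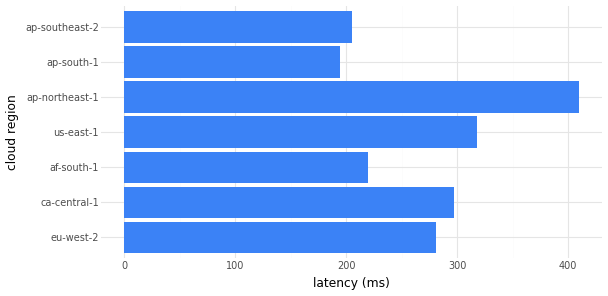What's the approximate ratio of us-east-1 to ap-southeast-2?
≈ 1.5×

us-east-1 ≈ 300, ap-southeast-2 ≈ 200; 300/200 ≈ 1.5.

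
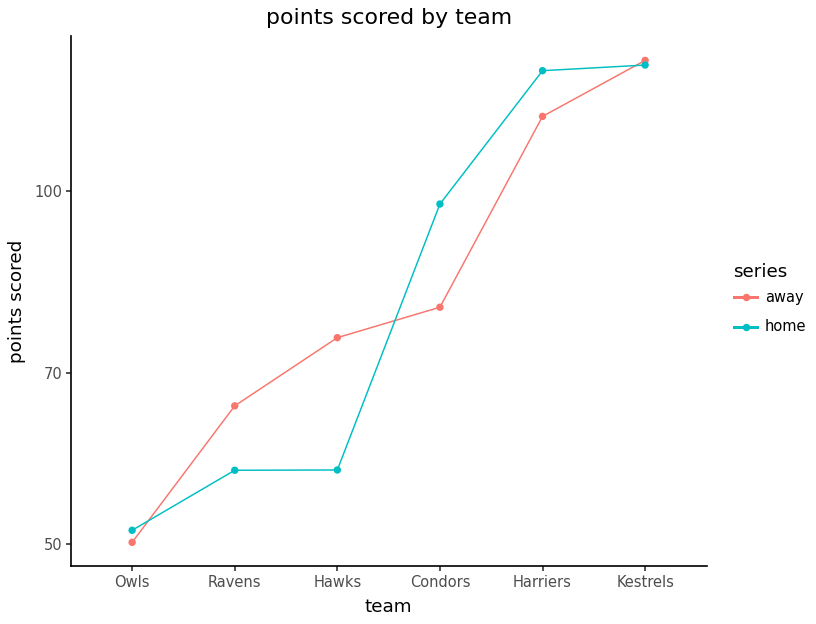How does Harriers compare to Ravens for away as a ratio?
Harriers ≈ 120, Ravens ≈ 70; 120/70 ≈ 1.71.

≈ 1.71×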